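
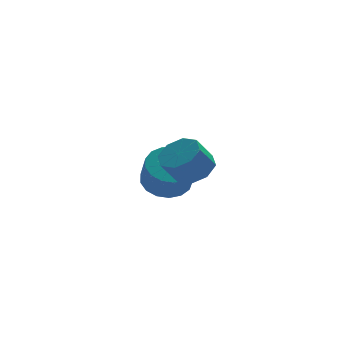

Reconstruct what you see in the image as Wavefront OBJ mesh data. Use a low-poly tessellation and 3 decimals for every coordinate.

v -0.775 0.452 0.326
v -0.138 -0.114 0.006
v -0.209 -0.798 1.073
v -0.845 -0.232 1.394
v 0.09 0.191 0.216
v 0.02 -0.493 1.284
v 0.121 0.556 0.452
v 0.05 -0.128 1.52
v -0.054 0.897 0.659
v -0.125 0.213 1.727
v -0.394 1.136 0.79
v -0.465 0.452 1.857
v -0.821 1.219 0.814
v -0.892 0.535 1.882
v -1.237 1.125 0.727
v -1.308 0.441 1.795
v -1.548 0.878 0.548
v -1.618 0.194 1.616
v -1.681 0.533 0.318
v -1.752 -0.151 1.386
v -1.607 0.169 0.09
v -1.677 -0.515 1.158
v -1.342 -0.13 -0.084
v -1.412 -0.814 0.984
v -0.947 -0.295 -0.164
v -1.018 -0.979 0.904
v -0.513 -0.289 -0.132
v -0.583 -0.974 0.936
v -1.249 -3.403 2.709
v -0.885 -2.819 3.055
v -1.487 -2.954 3.917
v -1.851 -3.537 3.571
v -1.358 -2.642 2.752
v -1.96 -2.776 3.614
v -1.767 -2.91 2.424
v -2.37 -3.045 3.285
v -1.873 -3.467 2.263
v -2.475 -3.602 3.124
v -1.613 -3.986 2.363
v -2.215 -4.121 3.225
v -1.14 -4.164 2.666
v -1.742 -4.298 3.528
v -0.73 -3.895 2.995
v -1.333 -4.03 3.856
v -0.625 -3.338 3.156
v -1.227 -3.473 4.017
f 2 1 5
f 2 5 3
f 3 5 6
f 3 6 4
f 5 1 7
f 5 7 6
f 6 7 8
f 6 8 4
f 7 1 9
f 7 9 8
f 8 9 10
f 8 10 4
f 9 1 11
f 9 11 10
f 10 11 12
f 10 12 4
f 11 1 13
f 11 13 12
f 12 13 14
f 12 14 4
f 13 1 15
f 13 15 14
f 14 15 16
f 14 16 4
f 15 1 17
f 15 17 16
f 16 17 18
f 16 18 4
f 17 1 19
f 17 19 18
f 18 19 20
f 18 20 4
f 19 1 21
f 19 21 20
f 20 21 22
f 20 22 4
f 21 1 23
f 21 23 22
f 22 23 24
f 22 24 4
f 23 1 25
f 23 25 24
f 24 25 26
f 24 26 4
f 25 1 27
f 25 27 26
f 26 27 28
f 26 28 4
f 27 1 2
f 27 2 28
f 28 2 3
f 28 3 4
f 30 29 33
f 30 33 31
f 31 33 34
f 31 34 32
f 33 29 35
f 33 35 34
f 34 35 36
f 34 36 32
f 35 29 37
f 35 37 36
f 36 37 38
f 36 38 32
f 37 29 39
f 37 39 38
f 38 39 40
f 38 40 32
f 39 29 41
f 39 41 40
f 40 41 42
f 40 42 32
f 41 29 43
f 41 43 42
f 42 43 44
f 42 44 32
f 43 29 45
f 43 45 44
f 44 45 46
f 44 46 32
f 45 29 30
f 45 30 46
f 46 30 31
f 46 31 32



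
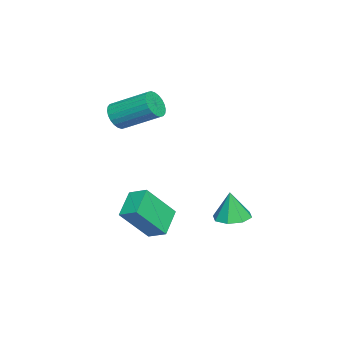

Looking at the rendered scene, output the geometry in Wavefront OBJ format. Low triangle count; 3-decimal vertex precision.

v 3.687 0.528 -4.594
v 2.498 0.604 -3.897
v 3.957 1.324 -4.22
v 2.768 1.399 -3.523
v 4.492 -0.439 -3.117
v 3.303 -0.364 -2.42
v 4.762 0.356 -2.743
v 3.573 0.432 -2.046
v 0.264 -1.747 0.436
v 0.478 -2.09 1.019
v 0.631 -0.417 1.948
v 0.416 -0.073 1.364
v 0.72 -2.042 0.892
v 0.873 -0.368 1.821
v 0.892 -1.949 0.696
v 1.045 -0.275 1.625
v 0.969 -1.825 0.461
v 1.122 -0.152 1.39
v 0.938 -1.689 0.221
v 1.091 -0.016 1.15
v 0.805 -1.562 0.014
v 0.957 0.111 0.943
v 0.589 -1.463 -0.128
v 0.741 0.21 0.8
v 0.323 -1.408 -0.185
v 0.476 0.266 0.744
v 0.049 -1.403 -0.148
v 0.202 0.27 0.781
v -0.193 -1.452 -0.021
v -0.04 0.222 0.908
v -0.365 -1.545 0.175
v -0.212 0.129 1.104
v -0.442 -1.668 0.41
v -0.289 0.005 1.339
v -0.411 -1.804 0.65
v -0.258 -0.131 1.579
v -0.277 -1.931 0.857
v -0.125 -0.258 1.786
v -0.061 -2.03 1
v 0.091 -0.357 1.928
v 0.204 -2.086 1.056
v 0.357 -0.412 1.985
v 3.143 3.805 -3.313
v 3.712 4.353 -3.282
v 3.177 3.695 -1.967
v 3.157 4.592 -3.248
v 2.595 4.371 -3.253
v 2.354 3.818 -3.292
v 2.575 3.257 -3.343
v 3.129 3.018 -3.377
v 3.692 3.24 -3.372
v 3.933 3.793 -3.333
f 2 4 1
f 5 2 1
f 1 4 3
f 3 5 1
f 2 8 4
f 6 2 5
f 6 8 2
f 4 8 3
f 7 5 3
f 3 8 7
f 7 6 5
f 8 6 7
f 10 9 13
f 10 13 11
f 11 13 14
f 11 14 12
f 13 9 15
f 13 15 14
f 14 15 16
f 14 16 12
f 15 9 17
f 15 17 16
f 16 17 18
f 16 18 12
f 17 9 19
f 17 19 18
f 18 19 20
f 18 20 12
f 19 9 21
f 19 21 20
f 20 21 22
f 20 22 12
f 21 9 23
f 21 23 22
f 22 23 24
f 22 24 12
f 23 9 25
f 23 25 24
f 24 25 26
f 24 26 12
f 25 9 27
f 25 27 26
f 26 27 28
f 26 28 12
f 27 9 29
f 27 29 28
f 28 29 30
f 28 30 12
f 29 9 31
f 29 31 30
f 30 31 32
f 30 32 12
f 31 9 33
f 31 33 32
f 32 33 34
f 32 34 12
f 33 9 35
f 33 35 34
f 34 35 36
f 34 36 12
f 35 9 37
f 35 37 36
f 36 37 38
f 36 38 12
f 37 9 39
f 37 39 38
f 38 39 40
f 38 40 12
f 39 9 41
f 39 41 40
f 40 41 42
f 40 42 12
f 41 9 10
f 41 10 42
f 42 10 11
f 42 11 12
f 44 43 46
f 44 46 45
f 46 43 47
f 46 47 45
f 47 43 48
f 47 48 45
f 48 43 49
f 48 49 45
f 49 43 50
f 49 50 45
f 50 43 51
f 50 51 45
f 51 43 52
f 51 52 45
f 52 43 44
f 52 44 45



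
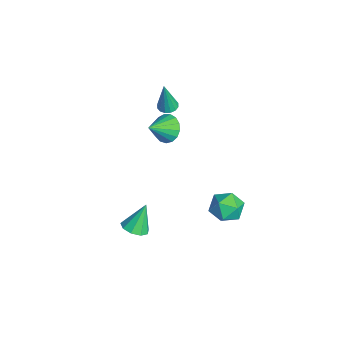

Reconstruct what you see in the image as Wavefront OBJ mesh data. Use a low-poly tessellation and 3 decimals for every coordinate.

v 0.825 -0.696 -4.188
v 1.576 -0.513 -4.084
v 0.455 -0.024 -2.692
v 1.322 -0.111 -4.327
v 0.835 0.017 -4.505
v 0.344 -0.189 -4.534
v 0.077 -0.631 -4.401
v 0.16 -1.104 -4.168
v 0.554 -1.386 -3.944
v 1.075 -1.345 -3.834
v 1.478 -1 -3.889
v -2.901 1.748 2.073
v -2.591 1.291 1.982
v -2.699 1.512 3.967
v -2.401 1.51 1.99
v -2.346 1.793 2.019
v -2.439 2.064 2.063
v -2.656 2.25 2.109
v -2.939 2.302 2.146
v -3.211 2.206 2.163
v -3.401 1.987 2.156
v -3.457 1.704 2.126
v -3.364 1.433 2.083
v -3.147 1.246 2.036
v -2.864 1.195 1.999
v 2.4 4.645 -1.39
v 3.119 4.13 -0.947
v 1.801 3.29 -1.993
v 2.52 2.775 -1.55
v 1.815 3.206 -1.008
v 2.185 4.043 -0.635
v 2.735 3.377 -2.305
v 3.105 4.214 -1.932
v 3.326 3.347 -1.513
v 2.757 3.241 -0.711
v 2.163 4.179 -2.229
v 1.594 4.073 -1.427
v -2.591 1.629 0.443
v -1.799 2.033 0.421
v -2.029 0.571 1.277
v -1.99 2.201 0.763
v -2.319 2.238 1.031
v -2.71 2.136 1.165
v -3.074 1.917 1.133
v -3.327 1.632 0.943
v -3.412 1.346 0.638
v -3.309 1.126 0.289
v -3.041 1.02 -0.025
v -2.67 1.054 -0.232
v -2.281 1.22 -0.284
v -1.963 1.479 -0.17
v -1.789 1.773 0.085
f 2 1 4
f 2 4 3
f 4 1 5
f 4 5 3
f 5 1 6
f 5 6 3
f 6 1 7
f 6 7 3
f 7 1 8
f 7 8 3
f 8 1 9
f 8 9 3
f 9 1 10
f 9 10 3
f 10 1 11
f 10 11 3
f 11 1 2
f 11 2 3
f 13 12 15
f 13 15 14
f 15 12 16
f 15 16 14
f 16 12 17
f 16 17 14
f 17 12 18
f 17 18 14
f 18 12 19
f 18 19 14
f 19 12 20
f 19 20 14
f 20 12 21
f 20 21 14
f 21 12 22
f 21 22 14
f 22 12 23
f 22 23 14
f 23 12 24
f 23 24 14
f 24 12 25
f 24 25 14
f 25 12 13
f 25 13 14
f 26 37 31
f 26 31 27
f 26 27 33
f 26 33 36
f 26 36 37
f 27 31 35
f 31 37 30
f 37 36 28
f 36 33 32
f 33 27 34
f 29 35 30
f 29 30 28
f 29 28 32
f 29 32 34
f 29 34 35
f 30 35 31
f 28 30 37
f 32 28 36
f 34 32 33
f 35 34 27
f 39 38 41
f 39 41 40
f 41 38 42
f 41 42 40
f 42 38 43
f 42 43 40
f 43 38 44
f 43 44 40
f 44 38 45
f 44 45 40
f 45 38 46
f 45 46 40
f 46 38 47
f 46 47 40
f 47 38 48
f 47 48 40
f 48 38 49
f 48 49 40
f 49 38 50
f 49 50 40
f 50 38 51
f 50 51 40
f 51 38 52
f 51 52 40
f 52 38 39
f 52 39 40



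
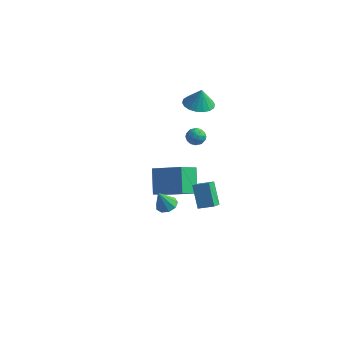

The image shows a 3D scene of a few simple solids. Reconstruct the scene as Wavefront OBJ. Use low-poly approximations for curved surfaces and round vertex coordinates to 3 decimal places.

v 0.149 0.715 -1.337
v 1.025 1.113 -0.996
v -0.05 1.567 -1.821
v 0.825 1.965 -1.481
v 0.935 0.135 -2.679
v 1.81 0.533 -2.339
v 0.735 0.987 -3.164
v 1.611 1.385 -2.823
v 0.514 -2.384 -0.85
v 1.045 -2.048 -0.618
v 0.286 -2.896 0.41
v 0.668 -1.79 -0.581
v 0.219 -1.81 -0.67
v -0.092 -2.098 -0.844
v -0.12 -2.52 -1.02
v 0.149 -2.878 -1.117
v 0.588 -3.005 -1.09
v 0.993 -2.841 -0.95
v 1.173 -2.464 -0.764
v -1.12 2.611 1.225
v -0.712 2.967 1.589
v -0.768 1.733 1.691
v -0.36 2.089 2.055
v -1.004 2.126 2.154
v -1.221 2.669 1.867
v -0.259 2.031 1.413
v -0.476 2.574 1.126
v -0.18 2.609 1.705
v -0.64 2.667 2.163
v -0.84 2.033 1.117
v -1.3 2.091 1.575
v -0.947 2.866 1.366
v -0.533 1.834 1.914
v -0.911 1.855 1.972
v -0.672 2.065 2.186
v -1.246 2.691 1.529
v -1.006 2.9 1.743
v -1.178 2.406 2.076
v -0.474 1.8 1.537
v -0.234 2.009 1.751
v -0.808 2.635 1.094
v -0.569 2.845 1.308
v -0.302 2.294 1.204
v -0.395 2.865 1.648
v -0.188 2.348 1.922
v -0.128 2.315 1.545
v -0.256 2.634 1.376
v -0.665 2.899 1.918
v -0.458 2.383 2.191
v -0.836 2.405 2.25
v -0.964 2.724 2.081
v -0.353 2.688 1.986
v -1.022 2.317 1.089
v -0.815 1.801 1.362
v -0.516 1.976 1.199
v -0.644 2.295 1.03
v -1.292 2.352 1.358
v -1.085 1.835 1.632
v -1.224 2.066 1.904
v -1.352 2.385 1.735
v -1.127 2.012 1.294
v -3.437 1.751 -4.458
v -4.195 2.73 -3.004
v -3.304 3.155 -5.334
v -4.062 4.134 -3.88
v -1.498 2.066 -3.66
v -2.256 3.045 -2.206
v -1.365 3.47 -4.536
v -2.123 4.449 -3.082
v -1.67 3.972 3.232
v -0.903 3.368 3.149
v -1.49 4.028 4.488
v -0.721 3.762 3.105
v -0.727 4.197 3.087
v -0.92 4.588 3.098
v -1.261 4.858 3.135
v -1.683 4.952 3.191
v -2.103 4.851 3.255
v -2.436 4.577 3.315
v -2.619 4.183 3.359
v -2.613 3.748 3.377
v -2.42 3.356 3.366
v -2.079 3.087 3.329
v -1.657 2.993 3.273
v -1.237 3.093 3.209
f 2 4 1
f 5 2 1
f 1 4 3
f 3 5 1
f 2 8 4
f 6 2 5
f 6 8 2
f 4 8 3
f 7 5 3
f 3 8 7
f 7 6 5
f 8 6 7
f 10 9 12
f 10 12 11
f 12 9 13
f 12 13 11
f 13 9 14
f 13 14 11
f 14 9 15
f 14 15 11
f 15 9 16
f 15 16 11
f 16 9 17
f 16 17 11
f 17 9 18
f 17 18 11
f 18 9 19
f 18 19 11
f 19 9 10
f 19 10 11
f 20 57 36
f 57 31 60
f 36 60 25
f 57 60 36
f 20 36 32
f 36 25 37
f 32 37 21
f 36 37 32
f 20 32 41
f 32 21 42
f 41 42 27
f 32 42 41
f 20 41 53
f 41 27 56
f 53 56 30
f 41 56 53
f 20 53 57
f 53 30 61
f 57 61 31
f 53 61 57
f 21 37 48
f 37 25 51
f 48 51 29
f 37 51 48
f 25 60 38
f 60 31 59
f 38 59 24
f 60 59 38
f 31 61 58
f 61 30 54
f 58 54 22
f 61 54 58
f 30 56 55
f 56 27 43
f 55 43 26
f 56 43 55
f 27 42 47
f 42 21 44
f 47 44 28
f 42 44 47
f 23 49 35
f 49 29 50
f 35 50 24
f 49 50 35
f 23 35 33
f 35 24 34
f 33 34 22
f 35 34 33
f 23 33 40
f 33 22 39
f 40 39 26
f 33 39 40
f 23 40 45
f 40 26 46
f 45 46 28
f 40 46 45
f 23 45 49
f 45 28 52
f 49 52 29
f 45 52 49
f 24 50 38
f 50 29 51
f 38 51 25
f 50 51 38
f 22 34 58
f 34 24 59
f 58 59 31
f 34 59 58
f 26 39 55
f 39 22 54
f 55 54 30
f 39 54 55
f 28 46 47
f 46 26 43
f 47 43 27
f 46 43 47
f 29 52 48
f 52 28 44
f 48 44 21
f 52 44 48
f 63 65 62
f 66 63 62
f 62 65 64
f 64 66 62
f 63 69 65
f 67 63 66
f 67 69 63
f 65 69 64
f 68 66 64
f 64 69 68
f 68 67 66
f 69 67 68
f 71 70 73
f 71 73 72
f 73 70 74
f 73 74 72
f 74 70 75
f 74 75 72
f 75 70 76
f 75 76 72
f 76 70 77
f 76 77 72
f 77 70 78
f 77 78 72
f 78 70 79
f 78 79 72
f 79 70 80
f 79 80 72
f 80 70 81
f 80 81 72
f 81 70 82
f 81 82 72
f 82 70 83
f 82 83 72
f 83 70 84
f 83 84 72
f 84 70 85
f 84 85 72
f 85 70 71
f 85 71 72



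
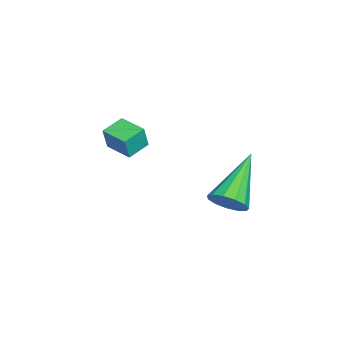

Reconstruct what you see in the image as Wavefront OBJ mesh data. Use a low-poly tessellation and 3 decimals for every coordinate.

v 1.745 -2.826 0.016
v 1.943 -2.91 0.818
v 1.087 -2.402 0.223
v 1.285 -2.486 1.025
v 2.255 -2.014 -0.025
v 2.453 -2.098 0.777
v 1.597 -1.59 0.182
v 1.795 -1.674 0.984
v 4.183 1.361 -0.185
v 4.411 0.968 0.266
v 2.597 1.719 0.925
v 4.539 1.296 0.343
v 4.554 1.645 0.252
v 4.452 1.903 0.022
v 4.264 1.99 -0.273
v 4.051 1.876 -0.541
v 3.88 1.599 -0.696
v 3.805 1.246 -0.689
v 3.851 0.93 -0.522
v 4.002 0.75 -0.248
v 4.211 0.765 0.046
f 2 4 1
f 5 2 1
f 1 4 3
f 3 5 1
f 2 8 4
f 6 2 5
f 6 8 2
f 4 8 3
f 7 5 3
f 3 8 7
f 7 6 5
f 8 6 7
f 10 9 12
f 10 12 11
f 12 9 13
f 12 13 11
f 13 9 14
f 13 14 11
f 14 9 15
f 14 15 11
f 15 9 16
f 15 16 11
f 16 9 17
f 16 17 11
f 17 9 18
f 17 18 11
f 18 9 19
f 18 19 11
f 19 9 20
f 19 20 11
f 20 9 21
f 20 21 11
f 21 9 10
f 21 10 11



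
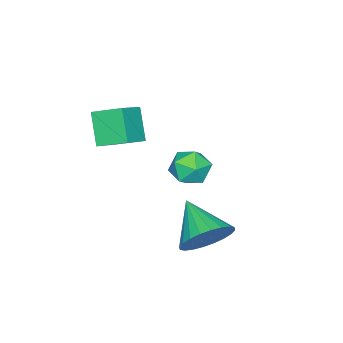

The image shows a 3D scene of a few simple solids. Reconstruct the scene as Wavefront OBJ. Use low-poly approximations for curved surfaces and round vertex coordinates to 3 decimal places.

v -2.454 2.13 1.798
v -1.993 2.091 1.266
v -2.347 1.009 1.974
v -1.886 0.97 1.442
v -1.709 1.301 2.038
v -1.775 1.994 1.929
v -2.565 1.106 1.311
v -2.631 1.799 1.202
v -2.062 1.458 0.965
v -1.533 1.579 1.415
v -2.807 1.521 1.825
v -2.278 1.642 2.275
v 0.19 3.561 0.888
v 0.909 3.444 1.325
v -0.45 2.479 1.652
v 0.755 3.668 1.514
v 0.514 3.877 1.607
v 0.224 4.037 1.591
v -0.071 4.125 1.468
v -0.326 4.126 1.257
v -0.503 4.042 0.989
v -0.575 3.884 0.706
v -0.53 3.677 0.451
v -0.375 3.453 0.262
v -0.135 3.244 0.169
v 0.155 3.084 0.185
v 0.45 2.996 0.308
v 0.706 2.995 0.519
v 0.883 3.079 0.787
v 0.954 3.237 1.07
v -0.485 0.075 3.084
v -0.984 -0.432 4.038
v -0.688 0.988 3.463
v -1.187 0.482 4.417
v 0.427 0.078 3.563
v -0.072 -0.428 4.517
v 0.224 0.992 3.942
v -0.275 0.485 4.896
f 1 12 6
f 1 6 2
f 1 2 8
f 1 8 11
f 1 11 12
f 2 6 10
f 6 12 5
f 12 11 3
f 11 8 7
f 8 2 9
f 4 10 5
f 4 5 3
f 4 3 7
f 4 7 9
f 4 9 10
f 5 10 6
f 3 5 12
f 7 3 11
f 9 7 8
f 10 9 2
f 14 13 16
f 14 16 15
f 16 13 17
f 16 17 15
f 17 13 18
f 17 18 15
f 18 13 19
f 18 19 15
f 19 13 20
f 19 20 15
f 20 13 21
f 20 21 15
f 21 13 22
f 21 22 15
f 22 13 23
f 22 23 15
f 23 13 24
f 23 24 15
f 24 13 25
f 24 25 15
f 25 13 26
f 25 26 15
f 26 13 27
f 26 27 15
f 27 13 28
f 27 28 15
f 28 13 29
f 28 29 15
f 29 13 30
f 29 30 15
f 30 13 14
f 30 14 15
f 32 34 31
f 35 32 31
f 31 34 33
f 33 35 31
f 32 38 34
f 36 32 35
f 36 38 32
f 34 38 33
f 37 35 33
f 33 38 37
f 37 36 35
f 38 36 37



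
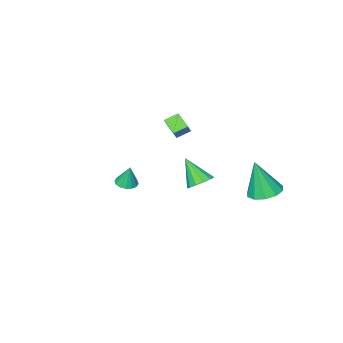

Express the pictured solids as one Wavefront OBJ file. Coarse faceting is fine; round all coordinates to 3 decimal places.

v -2.602 -3.125 -2.91
v -2.062 -2.669 -2.175
v -2.565 -2.313 -3.44
v -2.024 -1.858 -2.705
v -1.916 -3.382 -3.255
v -1.375 -2.927 -2.52
v -1.878 -2.571 -3.785
v -1.338 -2.115 -3.05
v -2.311 3.598 -4.708
v -1.855 2.86 -4.947
v -1.969 3.182 -2.772
v -1.495 3.283 -4.92
v -1.446 3.826 -4.812
v -1.728 4.282 -4.664
v -2.232 4.477 -4.533
v -2.767 4.337 -4.469
v -3.127 3.914 -4.496
v -3.175 3.37 -4.605
v -2.894 2.914 -4.752
v -2.39 2.719 -4.883
v 3.816 1.013 -2.98
v 4.23 0.664 -2.888
v 3.784 1.267 -1.88
v 4.355 0.914 -2.942
v 4.336 1.19 -3.007
v 4.177 1.419 -3.064
v 3.921 1.539 -3.099
v 3.637 1.518 -3.102
v 3.401 1.362 -3.073
v 3.276 1.112 -3.019
v 3.296 0.835 -2.954
v 3.455 0.606 -2.897
v 3.71 0.486 -2.862
v 3.994 0.507 -2.858
v 0.604 2.426 -3.56
v 1.311 2.493 -3.58
v 0.736 1.414 -2.34
v 1.178 2.776 -3.331
v 0.862 2.948 -3.154
v 0.465 2.954 -3.107
v 0.112 2.793 -3.202
v -0.085 2.514 -3.412
v -0.063 2.208 -3.668
v 0.171 1.971 -3.89
v 0.542 1.878 -4.007
v 0.933 1.959 -3.982
v 1.219 2.188 -3.823
f 2 4 1
f 5 2 1
f 1 4 3
f 3 5 1
f 2 8 4
f 6 2 5
f 6 8 2
f 4 8 3
f 7 5 3
f 3 8 7
f 7 6 5
f 8 6 7
f 10 9 12
f 10 12 11
f 12 9 13
f 12 13 11
f 13 9 14
f 13 14 11
f 14 9 15
f 14 15 11
f 15 9 16
f 15 16 11
f 16 9 17
f 16 17 11
f 17 9 18
f 17 18 11
f 18 9 19
f 18 19 11
f 19 9 20
f 19 20 11
f 20 9 10
f 20 10 11
f 22 21 24
f 22 24 23
f 24 21 25
f 24 25 23
f 25 21 26
f 25 26 23
f 26 21 27
f 26 27 23
f 27 21 28
f 27 28 23
f 28 21 29
f 28 29 23
f 29 21 30
f 29 30 23
f 30 21 31
f 30 31 23
f 31 21 32
f 31 32 23
f 32 21 33
f 32 33 23
f 33 21 34
f 33 34 23
f 34 21 22
f 34 22 23
f 36 35 38
f 36 38 37
f 38 35 39
f 38 39 37
f 39 35 40
f 39 40 37
f 40 35 41
f 40 41 37
f 41 35 42
f 41 42 37
f 42 35 43
f 42 43 37
f 43 35 44
f 43 44 37
f 44 35 45
f 44 45 37
f 45 35 46
f 45 46 37
f 46 35 47
f 46 47 37
f 47 35 36
f 47 36 37



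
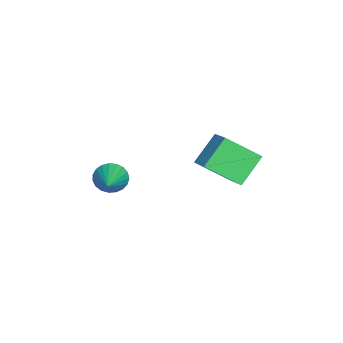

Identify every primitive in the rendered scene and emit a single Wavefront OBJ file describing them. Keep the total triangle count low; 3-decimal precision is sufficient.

v 0.675 -2.681 -4.261
v 0.961 -2.982 -4.799
v 2.265 -2.459 -3.539
v 0.959 -2.71 -4.878
v 0.908 -2.433 -4.85
v 0.816 -2.2 -4.72
v 0.7 -2.049 -4.51
v 0.58 -2.008 -4.258
v 0.476 -2.083 -4.006
v 0.406 -2.261 -3.798
v 0.383 -2.512 -3.67
v 0.411 -2.793 -3.644
v 0.484 -3.054 -3.725
v 0.59 -3.25 -3.898
v 0.711 -3.348 -4.134
v 0.825 -3.331 -4.392
v 0.914 -3.201 -4.627
v -0.478 1.619 -4.698
v -0.319 0.259 -3.725
v -1.376 2.247 -3.673
v -1.216 0.886 -2.7
v 0.556 2.154 -4.12
v 0.716 0.793 -3.147
v -0.341 2.781 -3.095
v -0.182 1.421 -2.122
f 2 1 4
f 2 4 3
f 4 1 5
f 4 5 3
f 5 1 6
f 5 6 3
f 6 1 7
f 6 7 3
f 7 1 8
f 7 8 3
f 8 1 9
f 8 9 3
f 9 1 10
f 9 10 3
f 10 1 11
f 10 11 3
f 11 1 12
f 11 12 3
f 12 1 13
f 12 13 3
f 13 1 14
f 13 14 3
f 14 1 15
f 14 15 3
f 15 1 16
f 15 16 3
f 16 1 17
f 16 17 3
f 17 1 2
f 17 2 3
f 19 21 18
f 22 19 18
f 18 21 20
f 20 22 18
f 19 25 21
f 23 19 22
f 23 25 19
f 21 25 20
f 24 22 20
f 20 25 24
f 24 23 22
f 25 23 24



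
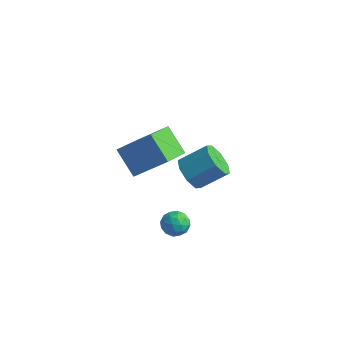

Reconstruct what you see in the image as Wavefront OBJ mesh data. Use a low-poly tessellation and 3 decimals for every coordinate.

v -1.774 -2.973 3.506
v -0.355 -2.125 4.849
v -2.058 -1.213 2.693
v -0.638 -0.364 4.036
v -0.502 -3.296 2.364
v 0.918 -2.447 3.707
v -0.785 -1.535 1.551
v 0.634 -0.687 2.894
v -0.565 1.288 -1.054
v 0.253 0.711 -1.294
v 1.284 1.755 -0.286
v 0.465 2.332 -0.046
v 0.145 1.306 -1.799
v 1.176 2.35 -0.791
v -0.379 1.891 -1.868
v 0.652 2.934 -0.86
v -1.013 2.123 -1.46
v 0.018 3.166 -0.452
v -1.384 1.865 -0.814
v -0.353 2.909 0.194
v -1.276 1.27 -0.309
v -0.245 2.314 0.699
v -0.752 0.686 -0.24
v 0.279 1.729 0.768
v -0.118 0.454 -0.648
v 0.913 1.497 0.36
v 0.275 -0.372 -2.887
v 0.881 -0.643 -2.442
v -0.181 -1.577 -2.998
v 0.425 -1.848 -2.553
v -0.145 -1.398 -2.22
v 0.137 -0.653 -2.152
v 0.563 -1.567 -3.288
v 0.845 -0.822 -3.22
v 1.059 -1.381 -2.691
v 0.622 -1.276 -2.03
v 0.078 -0.944 -3.41
v -0.359 -0.839 -2.749
v 0.618 -0.402 -2.655
v 0.082 -1.818 -2.785
v -0.253 -1.554 -2.589
v 0.104 -1.713 -2.328
v 0.18 -0.408 -2.484
v 0.537 -0.567 -2.223
v -0.066 -1.01 -2.092
v 0.163 -1.653 -3.217
v 0.52 -1.812 -2.956
v 0.596 -0.507 -3.112
v 0.953 -0.666 -2.851
v 0.766 -1.21 -3.348
v 1.079 -0.995 -2.54
v 0.811 -1.703 -2.604
v 0.892 -1.538 -3.037
v 1.058 -1.1 -2.997
v 0.822 -0.933 -2.151
v 0.554 -1.641 -2.216
v 0.219 -1.377 -2.02
v 0.385 -0.939 -1.98
v 0.927 -1.367 -2.297
v 0.146 -0.579 -3.224
v -0.122 -1.287 -3.289
v 0.315 -1.281 -3.46
v 0.481 -0.843 -3.42
v -0.111 -0.517 -2.836
v -0.379 -1.225 -2.9
v -0.358 -1.12 -2.443
v -0.192 -0.682 -2.403
v -0.227 -0.853 -3.143
f 2 4 1
f 5 2 1
f 1 4 3
f 3 5 1
f 2 8 4
f 6 2 5
f 6 8 2
f 4 8 3
f 7 5 3
f 3 8 7
f 7 6 5
f 8 6 7
f 10 9 13
f 10 13 11
f 11 13 14
f 11 14 12
f 13 9 15
f 13 15 14
f 14 15 16
f 14 16 12
f 15 9 17
f 15 17 16
f 16 17 18
f 16 18 12
f 17 9 19
f 17 19 18
f 18 19 20
f 18 20 12
f 19 9 21
f 19 21 20
f 20 21 22
f 20 22 12
f 21 9 23
f 21 23 22
f 22 23 24
f 22 24 12
f 23 9 25
f 23 25 24
f 24 25 26
f 24 26 12
f 25 9 10
f 25 10 26
f 26 10 11
f 26 11 12
f 27 64 43
f 64 38 67
f 43 67 32
f 64 67 43
f 27 43 39
f 43 32 44
f 39 44 28
f 43 44 39
f 27 39 48
f 39 28 49
f 48 49 34
f 39 49 48
f 27 48 60
f 48 34 63
f 60 63 37
f 48 63 60
f 27 60 64
f 60 37 68
f 64 68 38
f 60 68 64
f 28 44 55
f 44 32 58
f 55 58 36
f 44 58 55
f 32 67 45
f 67 38 66
f 45 66 31
f 67 66 45
f 38 68 65
f 68 37 61
f 65 61 29
f 68 61 65
f 37 63 62
f 63 34 50
f 62 50 33
f 63 50 62
f 34 49 54
f 49 28 51
f 54 51 35
f 49 51 54
f 30 56 42
f 56 36 57
f 42 57 31
f 56 57 42
f 30 42 40
f 42 31 41
f 40 41 29
f 42 41 40
f 30 40 47
f 40 29 46
f 47 46 33
f 40 46 47
f 30 47 52
f 47 33 53
f 52 53 35
f 47 53 52
f 30 52 56
f 52 35 59
f 56 59 36
f 52 59 56
f 31 57 45
f 57 36 58
f 45 58 32
f 57 58 45
f 29 41 65
f 41 31 66
f 65 66 38
f 41 66 65
f 33 46 62
f 46 29 61
f 62 61 37
f 46 61 62
f 35 53 54
f 53 33 50
f 54 50 34
f 53 50 54
f 36 59 55
f 59 35 51
f 55 51 28
f 59 51 55



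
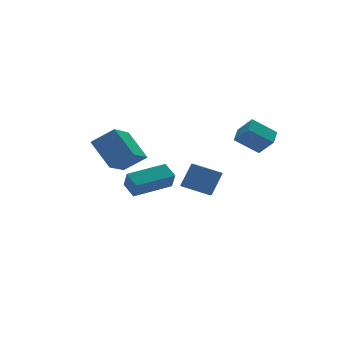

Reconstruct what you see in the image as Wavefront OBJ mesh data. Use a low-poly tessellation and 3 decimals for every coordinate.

v -2.683 -0.878 -1.154
v -2.746 -1.34 -0.281
v -2.771 -0.049 -0.722
v -2.834 -0.511 0.152
v -0.666 -0.769 -0.952
v -0.729 -1.231 -0.078
v -0.754 0.06 -0.519
v -0.817 -0.402 0.354
v 1.078 -3.451 2.655
v 1.433 -4.138 3.492
v 1.625 -2.802 2.955
v 1.979 -3.49 3.793
v 2.101 -3.93 1.827
v 2.455 -4.618 2.665
v 2.647 -3.282 2.128
v 3.002 -3.969 2.965
v -3.067 -0.695 0.529
v -4.276 -1.793 1.356
v -3.409 0.562 1.698
v -4.617 -0.536 2.524
v -2.103 -1.164 1.316
v -3.311 -2.262 2.142
v -2.444 0.093 2.484
v -3.653 -1.005 3.311
v 2.113 0.546 -2.643
v 1.649 -0.182 -2.269
v 1.014 1.486 -2.176
v 0.55 0.759 -1.802
v 2.81 0.741 -1.398
v 2.346 0.014 -1.024
v 1.711 1.682 -0.931
v 1.247 0.954 -0.557
f 2 4 1
f 5 2 1
f 1 4 3
f 3 5 1
f 2 8 4
f 6 2 5
f 6 8 2
f 4 8 3
f 7 5 3
f 3 8 7
f 7 6 5
f 8 6 7
f 10 12 9
f 13 10 9
f 9 12 11
f 11 13 9
f 10 16 12
f 14 10 13
f 14 16 10
f 12 16 11
f 15 13 11
f 11 16 15
f 15 14 13
f 16 14 15
f 18 20 17
f 21 18 17
f 17 20 19
f 19 21 17
f 18 24 20
f 22 18 21
f 22 24 18
f 20 24 19
f 23 21 19
f 19 24 23
f 23 22 21
f 24 22 23
f 26 28 25
f 29 26 25
f 25 28 27
f 27 29 25
f 26 32 28
f 30 26 29
f 30 32 26
f 28 32 27
f 31 29 27
f 27 32 31
f 31 30 29
f 32 30 31



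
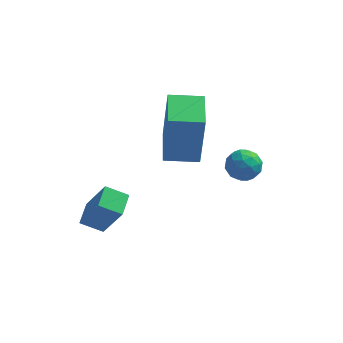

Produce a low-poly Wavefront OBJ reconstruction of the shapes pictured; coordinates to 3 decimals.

v -3.475 -1.047 -3.281
v -4.225 -1.099 -2.907
v -3.428 -0.215 -3.072
v -4.179 -0.266 -2.698
v -2.761 -1.434 -1.902
v -3.512 -1.485 -1.528
v -2.715 -0.601 -1.693
v -3.465 -0.653 -1.319
v 0.714 2.496 -1.827
v 1 2.029 -1.474
v 0.1 1.771 -2.286
v 0.386 1.304 -1.933
v -0 1.742 -1.643
v 0.379 2.19 -1.359
v 0.721 1.61 -2.401
v 1.1 2.058 -2.117
v 1.005 1.482 -1.828
v 0.559 1.563 -1.36
v 0.541 2.237 -2.4
v 0.095 2.318 -1.932
v 0.911 2.326 -1.61
v 0.189 1.474 -2.15
v -0.038 1.731 -1.979
v 0.13 1.457 -1.771
v 0.546 2.42 -1.543
v 0.714 2.146 -1.335
v 0.126 1.977 -1.434
v 0.386 1.654 -2.425
v 0.554 1.38 -2.217
v 0.97 2.343 -1.989
v 1.138 2.069 -1.781
v 0.974 1.823 -2.326
v 1.082 1.73 -1.611
v 0.721 1.304 -1.881
v 0.918 1.484 -2.156
v 1.141 1.747 -1.989
v 0.82 1.778 -1.335
v 0.459 1.352 -1.605
v 0.232 1.609 -1.435
v 0.455 1.872 -1.268
v 0.823 1.456 -1.544
v 0.641 2.448 -2.155
v 0.28 2.022 -2.425
v 0.645 1.928 -2.492
v 0.868 2.191 -2.325
v 0.379 2.496 -1.879
v 0.018 2.07 -2.149
v -0.041 2.053 -1.771
v 0.182 2.316 -1.604
v 0.277 2.344 -2.216
v -2.154 2.189 -2.315
v -1.97 2.104 -0.174
v -2.425 3.673 -2.232
v -2.241 3.587 -0.092
v -0.959 2.413 -2.408
v -0.775 2.327 -0.268
v -1.23 3.896 -2.326
v -1.046 3.811 -0.185
f 2 4 1
f 5 2 1
f 1 4 3
f 3 5 1
f 2 8 4
f 6 2 5
f 6 8 2
f 4 8 3
f 7 5 3
f 3 8 7
f 7 6 5
f 8 6 7
f 9 46 25
f 46 20 49
f 25 49 14
f 46 49 25
f 9 25 21
f 25 14 26
f 21 26 10
f 25 26 21
f 9 21 30
f 21 10 31
f 30 31 16
f 21 31 30
f 9 30 42
f 30 16 45
f 42 45 19
f 30 45 42
f 9 42 46
f 42 19 50
f 46 50 20
f 42 50 46
f 10 26 37
f 26 14 40
f 37 40 18
f 26 40 37
f 14 49 27
f 49 20 48
f 27 48 13
f 49 48 27
f 20 50 47
f 50 19 43
f 47 43 11
f 50 43 47
f 19 45 44
f 45 16 32
f 44 32 15
f 45 32 44
f 16 31 36
f 31 10 33
f 36 33 17
f 31 33 36
f 12 38 24
f 38 18 39
f 24 39 13
f 38 39 24
f 12 24 22
f 24 13 23
f 22 23 11
f 24 23 22
f 12 22 29
f 22 11 28
f 29 28 15
f 22 28 29
f 12 29 34
f 29 15 35
f 34 35 17
f 29 35 34
f 12 34 38
f 34 17 41
f 38 41 18
f 34 41 38
f 13 39 27
f 39 18 40
f 27 40 14
f 39 40 27
f 11 23 47
f 23 13 48
f 47 48 20
f 23 48 47
f 15 28 44
f 28 11 43
f 44 43 19
f 28 43 44
f 17 35 36
f 35 15 32
f 36 32 16
f 35 32 36
f 18 41 37
f 41 17 33
f 37 33 10
f 41 33 37
f 52 54 51
f 55 52 51
f 51 54 53
f 53 55 51
f 52 58 54
f 56 52 55
f 56 58 52
f 54 58 53
f 57 55 53
f 53 58 57
f 57 56 55
f 58 56 57



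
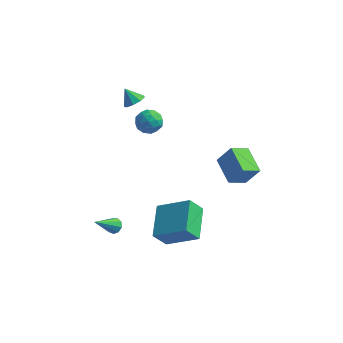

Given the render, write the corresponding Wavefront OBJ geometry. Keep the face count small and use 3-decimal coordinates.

v 2.177 0.373 0.33
v 2.897 0.561 1.445
v 2.844 1.232 -0.245
v 3.564 1.419 0.87
v 3.256 -0.799 -0.17
v 3.976 -0.612 0.945
v 3.923 0.059 -0.745
v 4.643 0.247 0.37
v 0.537 -4.706 -2.096
v 2.323 -4.589 -1.056
v 0.043 -2.844 -1.457
v 1.829 -2.727 -0.417
v 1.091 -4.213 -3.103
v 2.877 -4.096 -2.063
v 0.597 -2.351 -2.464
v 2.383 -2.234 -1.424
v -3.593 3.067 1.182
v -3.135 2.814 1.6
v -4.227 3.233 1.978
v -3.073 3.266 1.555
v -3.255 3.625 1.335
v -3.596 3.723 1.044
v -3.935 3.514 0.818
v -4.114 3.096 0.762
v -4.05 2.665 0.902
v -3.772 2.422 1.174
v -3.411 2.481 1.45
v -2.211 0.18 2.661
v -1.788 0.401 3.303
v -1.192 -0.481 2.217
v -0.769 -0.26 2.859
v -1.379 -0.77 2.938
v -2.009 -0.362 3.212
v -0.971 0.282 2.308
v -1.601 0.69 2.582
v -1.022 0.464 3.084
v -1.275 -0.187 3.474
v -1.705 0.107 2.046
v -1.958 -0.544 2.436
v -2.089 0.349 3.021
v -0.891 -0.429 2.499
v -1.25 -0.728 2.546
v -1.001 -0.599 2.923
v -2.219 -0.1 2.968
v -1.97 0.03 3.345
v -1.73 -0.659 3.131
v -1.01 -0.11 2.175
v -0.761 0.02 2.552
v -1.979 0.519 2.597
v -1.73 0.648 2.974
v -1.25 0.579 2.389
v -1.39 0.515 3.269
v -0.791 0.126 3.009
v -0.91 0.445 2.685
v -1.28 0.685 2.846
v -1.539 0.133 3.498
v -0.94 -0.256 3.238
v -1.298 -0.556 3.284
v -1.668 -0.315 3.445
v -1.088 0.17 3.37
v -2.04 0.176 2.282
v -1.441 -0.213 2.022
v -1.312 0.235 2.075
v -1.682 0.476 2.236
v -2.189 -0.206 2.511
v -1.59 -0.595 2.251
v -1.7 -0.765 2.674
v -2.07 -0.525 2.835
v -1.892 -0.25 2.15
v -2.153 -3.425 -3.464
v -1.781 -3.745 -3.56
v -2.807 -4.535 -2.296
v -1.69 -3.533 -3.308
v -1.816 -3.27 -3.129
v -2.099 -3.08 -3.107
v -2.407 -3.051 -3.252
v -2.596 -3.197 -3.497
v -2.578 -3.45 -3.726
v -2.36 -3.691 -3.833
v -2.045 -3.807 -3.768
f 2 4 1
f 5 2 1
f 1 4 3
f 3 5 1
f 2 8 4
f 6 2 5
f 6 8 2
f 4 8 3
f 7 5 3
f 3 8 7
f 7 6 5
f 8 6 7
f 10 12 9
f 13 10 9
f 9 12 11
f 11 13 9
f 10 16 12
f 14 10 13
f 14 16 10
f 12 16 11
f 15 13 11
f 11 16 15
f 15 14 13
f 16 14 15
f 18 17 20
f 18 20 19
f 20 17 21
f 20 21 19
f 21 17 22
f 21 22 19
f 22 17 23
f 22 23 19
f 23 17 24
f 23 24 19
f 24 17 25
f 24 25 19
f 25 17 26
f 25 26 19
f 26 17 27
f 26 27 19
f 27 17 18
f 27 18 19
f 28 65 44
f 65 39 68
f 44 68 33
f 65 68 44
f 28 44 40
f 44 33 45
f 40 45 29
f 44 45 40
f 28 40 49
f 40 29 50
f 49 50 35
f 40 50 49
f 28 49 61
f 49 35 64
f 61 64 38
f 49 64 61
f 28 61 65
f 61 38 69
f 65 69 39
f 61 69 65
f 29 45 56
f 45 33 59
f 56 59 37
f 45 59 56
f 33 68 46
f 68 39 67
f 46 67 32
f 68 67 46
f 39 69 66
f 69 38 62
f 66 62 30
f 69 62 66
f 38 64 63
f 64 35 51
f 63 51 34
f 64 51 63
f 35 50 55
f 50 29 52
f 55 52 36
f 50 52 55
f 31 57 43
f 57 37 58
f 43 58 32
f 57 58 43
f 31 43 41
f 43 32 42
f 41 42 30
f 43 42 41
f 31 41 48
f 41 30 47
f 48 47 34
f 41 47 48
f 31 48 53
f 48 34 54
f 53 54 36
f 48 54 53
f 31 53 57
f 53 36 60
f 57 60 37
f 53 60 57
f 32 58 46
f 58 37 59
f 46 59 33
f 58 59 46
f 30 42 66
f 42 32 67
f 66 67 39
f 42 67 66
f 34 47 63
f 47 30 62
f 63 62 38
f 47 62 63
f 36 54 55
f 54 34 51
f 55 51 35
f 54 51 55
f 37 60 56
f 60 36 52
f 56 52 29
f 60 52 56
f 71 70 73
f 71 73 72
f 73 70 74
f 73 74 72
f 74 70 75
f 74 75 72
f 75 70 76
f 75 76 72
f 76 70 77
f 76 77 72
f 77 70 78
f 77 78 72
f 78 70 79
f 78 79 72
f 79 70 80
f 79 80 72
f 80 70 71
f 80 71 72



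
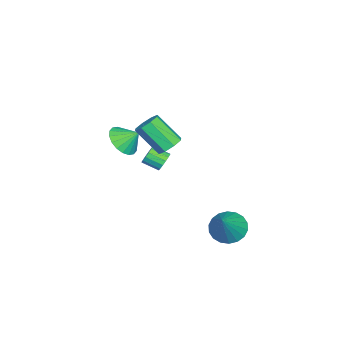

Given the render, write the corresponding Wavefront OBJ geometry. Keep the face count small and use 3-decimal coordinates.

v 0.554 -0.594 -0.399
v 1.096 -1.021 -0.717
v 0.889 -2.312 0.661
v 0.346 -1.886 0.979
v 1.309 -0.642 -0.33
v 1.102 -1.934 1.048
v 1.079 -0.235 0.017
v 0.872 -1.527 1.394
v 0.542 -0.039 0.12
v 0.334 -1.331 1.498
v 0.011 -0.168 -0.081
v -0.196 -1.459 1.297
v -0.202 -0.546 -0.468
v -0.409 -1.838 0.91
v 0.028 -0.953 -0.814
v -0.179 -2.245 0.563
v 0.566 -1.149 -0.918
v 0.358 -2.441 0.46
v 2.985 3.017 -4.181
v 3.693 2.797 -4.838
v 4.455 3.023 -2.599
v 3.692 3.238 -4.839
v 3.551 3.635 -4.709
v 3.298 3.909 -4.475
v 2.983 4.007 -4.183
v 2.668 3.909 -3.89
v 2.416 3.634 -3.656
v 2.277 3.237 -3.525
v 2.278 2.796 -3.524
v 2.419 2.399 -3.653
v 2.672 2.125 -3.887
v 2.987 2.027 -4.18
v 3.302 2.125 -4.472
v 3.554 2.4 -4.707
v -1.736 -1.516 -3.254
v -1.562 -1.772 -3.78
v -1.569 -2.699 -3.332
v -1.744 -2.444 -2.806
v -1.293 -1.702 -3.63
v -1.3 -2.629 -3.182
v -1.143 -1.582 -3.38
v -1.15 -2.509 -2.931
v -1.152 -1.444 -3.095
v -1.159 -2.371 -2.647
v -1.317 -1.326 -2.854
v -1.325 -2.253 -2.406
v -1.595 -1.259 -2.719
v -1.602 -2.186 -2.271
v -1.911 -1.261 -2.728
v -1.918 -2.188 -2.28
v -2.18 -1.331 -2.878
v -2.187 -2.258 -2.43
v -2.33 -1.451 -3.129
v -2.337 -2.378 -2.68
v -2.321 -1.589 -3.413
v -2.328 -2.516 -2.965
v -2.155 -1.707 -3.654
v -2.163 -2.634 -3.206
v -1.878 -1.774 -3.789
v -1.885 -2.701 -3.341
v -1.651 -3.716 -1.937
v -0.767 -4.059 -1.562
v -1.649 -2.864 -1.163
v -0.634 -3.767 -1.884
v -0.703 -3.465 -2.216
v -0.959 -3.213 -2.492
v -1.353 -3.06 -2.659
v -1.806 -3.038 -2.683
v -2.228 -3.149 -2.558
v -2.536 -3.373 -2.311
v -2.669 -3.664 -1.99
v -2.6 -3.966 -1.657
v -2.343 -4.218 -1.381
v -1.95 -4.371 -1.214
v -1.497 -4.394 -1.19
v -1.075 -4.282 -1.315
f 2 1 5
f 2 5 3
f 3 5 6
f 3 6 4
f 5 1 7
f 5 7 6
f 6 7 8
f 6 8 4
f 7 1 9
f 7 9 8
f 8 9 10
f 8 10 4
f 9 1 11
f 9 11 10
f 10 11 12
f 10 12 4
f 11 1 13
f 11 13 12
f 12 13 14
f 12 14 4
f 13 1 15
f 13 15 14
f 14 15 16
f 14 16 4
f 15 1 17
f 15 17 16
f 16 17 18
f 16 18 4
f 17 1 2
f 17 2 18
f 18 2 3
f 18 3 4
f 20 19 22
f 20 22 21
f 22 19 23
f 22 23 21
f 23 19 24
f 23 24 21
f 24 19 25
f 24 25 21
f 25 19 26
f 25 26 21
f 26 19 27
f 26 27 21
f 27 19 28
f 27 28 21
f 28 19 29
f 28 29 21
f 29 19 30
f 29 30 21
f 30 19 31
f 30 31 21
f 31 19 32
f 31 32 21
f 32 19 33
f 32 33 21
f 33 19 34
f 33 34 21
f 34 19 20
f 34 20 21
f 36 35 39
f 36 39 37
f 37 39 40
f 37 40 38
f 39 35 41
f 39 41 40
f 40 41 42
f 40 42 38
f 41 35 43
f 41 43 42
f 42 43 44
f 42 44 38
f 43 35 45
f 43 45 44
f 44 45 46
f 44 46 38
f 45 35 47
f 45 47 46
f 46 47 48
f 46 48 38
f 47 35 49
f 47 49 48
f 48 49 50
f 48 50 38
f 49 35 51
f 49 51 50
f 50 51 52
f 50 52 38
f 51 35 53
f 51 53 52
f 52 53 54
f 52 54 38
f 53 35 55
f 53 55 54
f 54 55 56
f 54 56 38
f 55 35 57
f 55 57 56
f 56 57 58
f 56 58 38
f 57 35 59
f 57 59 58
f 58 59 60
f 58 60 38
f 59 35 36
f 59 36 60
f 60 36 37
f 60 37 38
f 62 61 64
f 62 64 63
f 64 61 65
f 64 65 63
f 65 61 66
f 65 66 63
f 66 61 67
f 66 67 63
f 67 61 68
f 67 68 63
f 68 61 69
f 68 69 63
f 69 61 70
f 69 70 63
f 70 61 71
f 70 71 63
f 71 61 72
f 71 72 63
f 72 61 73
f 72 73 63
f 73 61 74
f 73 74 63
f 74 61 75
f 74 75 63
f 75 61 76
f 75 76 63
f 76 61 62
f 76 62 63



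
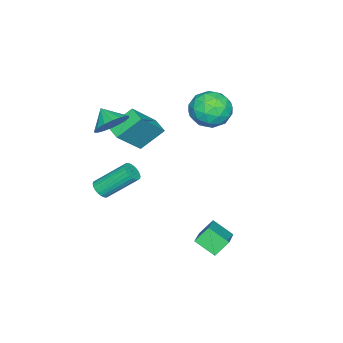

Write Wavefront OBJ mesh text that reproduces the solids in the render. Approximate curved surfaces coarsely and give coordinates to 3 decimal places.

v 0.736 2.11 -2.22
v 2.359 2.642 -1.387
v 0.737 3.105 -2.856
v 2.359 3.636 -2.022
v 1.241 1.664 -2.918
v 2.863 2.195 -2.084
v 1.241 2.658 -3.553
v 2.864 3.19 -2.72
v 0.287 -3.185 2.334
v 0.823 -3.796 1.925
v -0.087 -3.935 2.966
v 1.056 -3.659 2.226
v 1.137 -3.427 2.548
v 1.05 -3.148 2.828
v 0.811 -2.876 3.01
v 0.469 -2.665 3.058
v 0.09 -2.557 2.963
v -0.249 -2.573 2.743
v -0.483 -2.711 2.442
v -0.564 -2.942 2.119
v -0.476 -3.222 1.839
v -0.238 -3.494 1.657
v 0.105 -3.705 1.609
v 0.483 -3.813 1.705
v -3.432 0.645 2.869
v -2.698 1.436 3.046
v -2.122 -0.496 2.534
v -1.388 0.295 2.711
v -1.976 -0.101 3.543
v -2.786 0.604 3.75
v -2.034 0.336 1.83
v -2.844 1.041 2.037
v -1.834 1.245 2.404
v -1.799 0.975 3.463
v -3.021 -0.035 2.117
v -2.986 -0.305 3.176
v -3.18 1.14 2.987
v -1.64 -0.2 2.593
v -1.986 -0.433 3.082
v -1.554 0.032 3.186
v -3.232 0.651 3.401
v -2.801 1.116 3.505
v -2.376 0.213 3.797
v -2.019 -0.176 2.075
v -1.588 0.289 2.179
v -3.266 0.908 2.394
v -2.834 1.373 2.498
v -2.444 0.727 1.783
v -2.241 1.493 2.714
v -1.471 0.823 2.517
v -1.85 0.847 1.999
v -2.326 1.261 2.12
v -2.22 1.334 3.336
v -1.45 0.664 3.139
v -1.796 0.431 3.628
v -2.272 0.845 3.75
v -1.712 1.222 2.959
v -3.37 0.276 2.441
v -2.6 -0.394 2.244
v -2.548 0.095 1.83
v -3.024 0.509 1.952
v -3.349 0.117 3.063
v -2.579 -0.553 2.866
v -2.494 -0.321 3.46
v -2.97 0.093 3.581
v -3.108 -0.282 2.621
v 2.695 -2.5 -0.274
v 3.166 -2.526 -0.032
v 2.596 -1.226 1.216
v 2.125 -1.2 0.974
v 3.2 -2.377 -0.171
v 2.63 -1.078 1.077
v 3.158 -2.247 -0.326
v 2.588 -0.947 0.922
v 3.045 -2.155 -0.473
v 2.475 -0.856 0.775
v 2.879 -2.116 -0.59
v 2.309 -0.816 0.658
v 2.685 -2.135 -0.658
v 2.115 -0.835 0.59
v 2.492 -2.21 -0.669
v 1.922 -0.91 0.579
v 2.331 -2.329 -0.619
v 1.761 -1.029 0.629
v 2.224 -2.474 -0.516
v 1.654 -1.174 0.732
v 2.19 -2.622 -0.377
v 1.62 -1.323 0.871
v 2.232 -2.753 -0.222
v 1.662 -1.453 1.026
v 2.345 -2.844 -0.075
v 1.775 -1.545 1.173
v 2.511 -2.884 0.042
v 1.941 -1.584 1.29
v 2.705 -2.865 0.11
v 2.135 -1.565 1.358
v 2.898 -2.79 0.121
v 2.328 -1.49 1.369
v 3.059 -2.671 0.071
v 2.489 -1.371 1.319
v -2.121 -3.432 -0.232
v -2.93 -2.582 0.78
v -1.642 -2.725 -0.444
v -2.452 -1.874 0.568
v -0.708 -3.926 1.312
v -1.518 -3.075 2.324
v -0.23 -3.218 1.1
v -1.039 -2.368 2.112
f 2 4 1
f 5 2 1
f 1 4 3
f 3 5 1
f 2 8 4
f 6 2 5
f 6 8 2
f 4 8 3
f 7 5 3
f 3 8 7
f 7 6 5
f 8 6 7
f 10 9 12
f 10 12 11
f 12 9 13
f 12 13 11
f 13 9 14
f 13 14 11
f 14 9 15
f 14 15 11
f 15 9 16
f 15 16 11
f 16 9 17
f 16 17 11
f 17 9 18
f 17 18 11
f 18 9 19
f 18 19 11
f 19 9 20
f 19 20 11
f 20 9 21
f 20 21 11
f 21 9 22
f 21 22 11
f 22 9 23
f 22 23 11
f 23 9 24
f 23 24 11
f 24 9 10
f 24 10 11
f 25 62 41
f 62 36 65
f 41 65 30
f 62 65 41
f 25 41 37
f 41 30 42
f 37 42 26
f 41 42 37
f 25 37 46
f 37 26 47
f 46 47 32
f 37 47 46
f 25 46 58
f 46 32 61
f 58 61 35
f 46 61 58
f 25 58 62
f 58 35 66
f 62 66 36
f 58 66 62
f 26 42 53
f 42 30 56
f 53 56 34
f 42 56 53
f 30 65 43
f 65 36 64
f 43 64 29
f 65 64 43
f 36 66 63
f 66 35 59
f 63 59 27
f 66 59 63
f 35 61 60
f 61 32 48
f 60 48 31
f 61 48 60
f 32 47 52
f 47 26 49
f 52 49 33
f 47 49 52
f 28 54 40
f 54 34 55
f 40 55 29
f 54 55 40
f 28 40 38
f 40 29 39
f 38 39 27
f 40 39 38
f 28 38 45
f 38 27 44
f 45 44 31
f 38 44 45
f 28 45 50
f 45 31 51
f 50 51 33
f 45 51 50
f 28 50 54
f 50 33 57
f 54 57 34
f 50 57 54
f 29 55 43
f 55 34 56
f 43 56 30
f 55 56 43
f 27 39 63
f 39 29 64
f 63 64 36
f 39 64 63
f 31 44 60
f 44 27 59
f 60 59 35
f 44 59 60
f 33 51 52
f 51 31 48
f 52 48 32
f 51 48 52
f 34 57 53
f 57 33 49
f 53 49 26
f 57 49 53
f 68 67 71
f 68 71 69
f 69 71 72
f 69 72 70
f 71 67 73
f 71 73 72
f 72 73 74
f 72 74 70
f 73 67 75
f 73 75 74
f 74 75 76
f 74 76 70
f 75 67 77
f 75 77 76
f 76 77 78
f 76 78 70
f 77 67 79
f 77 79 78
f 78 79 80
f 78 80 70
f 79 67 81
f 79 81 80
f 80 81 82
f 80 82 70
f 81 67 83
f 81 83 82
f 82 83 84
f 82 84 70
f 83 67 85
f 83 85 84
f 84 85 86
f 84 86 70
f 85 67 87
f 85 87 86
f 86 87 88
f 86 88 70
f 87 67 89
f 87 89 88
f 88 89 90
f 88 90 70
f 89 67 91
f 89 91 90
f 90 91 92
f 90 92 70
f 91 67 93
f 91 93 92
f 92 93 94
f 92 94 70
f 93 67 95
f 93 95 94
f 94 95 96
f 94 96 70
f 95 67 97
f 95 97 96
f 96 97 98
f 96 98 70
f 97 67 99
f 97 99 98
f 98 99 100
f 98 100 70
f 99 67 68
f 99 68 100
f 100 68 69
f 100 69 70
f 102 104 101
f 105 102 101
f 101 104 103
f 103 105 101
f 102 108 104
f 106 102 105
f 106 108 102
f 104 108 103
f 107 105 103
f 103 108 107
f 107 106 105
f 108 106 107



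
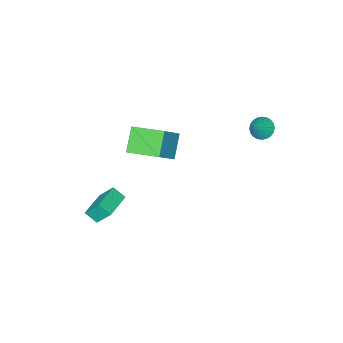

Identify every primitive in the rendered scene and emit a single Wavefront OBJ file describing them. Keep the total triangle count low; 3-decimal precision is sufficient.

v 0.51 -2.789 0.037
v 1.592 -2.552 1.064
v -0.35 -1.093 0.552
v 0.732 -0.856 1.578
v 1.348 -2.044 -1.018
v 2.43 -1.807 0.008
v 0.488 -0.348 -0.504
v 1.57 -0.111 0.523
v -3.245 1.953 1.847
v -2.757 1.64 1.492
v -2.455 2.227 2.693
v -2.74 1.887 1.396
v -2.8 2.144 1.369
v -2.928 2.372 1.415
v -3.104 2.536 1.527
v -3.302 2.612 1.687
v -3.491 2.587 1.871
v -3.642 2.465 2.052
v -3.734 2.266 2.202
v -3.75 2.019 2.297
v -3.69 1.762 2.324
v -3.562 1.534 2.279
v -3.386 1.37 2.167
v -3.189 1.295 2.007
v -3 1.319 1.822
v -2.848 1.441 1.642
v 3.36 -2.997 -4.203
v 2.981 -2.244 -3.072
v 3.025 -2.394 -4.717
v 2.646 -1.641 -3.586
v 4.734 -2.259 -4.234
v 4.355 -1.506 -3.103
v 4.399 -1.656 -4.748
v 4.02 -0.903 -3.617
f 2 4 1
f 5 2 1
f 1 4 3
f 3 5 1
f 2 8 4
f 6 2 5
f 6 8 2
f 4 8 3
f 7 5 3
f 3 8 7
f 7 6 5
f 8 6 7
f 10 9 12
f 10 12 11
f 12 9 13
f 12 13 11
f 13 9 14
f 13 14 11
f 14 9 15
f 14 15 11
f 15 9 16
f 15 16 11
f 16 9 17
f 16 17 11
f 17 9 18
f 17 18 11
f 18 9 19
f 18 19 11
f 19 9 20
f 19 20 11
f 20 9 21
f 20 21 11
f 21 9 22
f 21 22 11
f 22 9 23
f 22 23 11
f 23 9 24
f 23 24 11
f 24 9 25
f 24 25 11
f 25 9 26
f 25 26 11
f 26 9 10
f 26 10 11
f 28 30 27
f 31 28 27
f 27 30 29
f 29 31 27
f 28 34 30
f 32 28 31
f 32 34 28
f 30 34 29
f 33 31 29
f 29 34 33
f 33 32 31
f 34 32 33



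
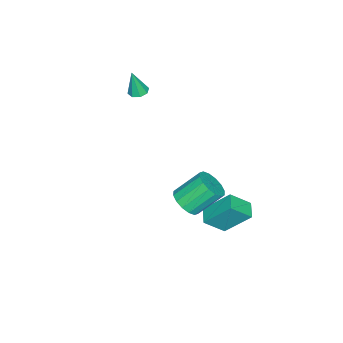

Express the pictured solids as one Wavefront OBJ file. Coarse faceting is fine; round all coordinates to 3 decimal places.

v 0.797 3.227 -4.689
v 0.39 4.641 -3.121
v 1.703 3.716 -4.895
v 1.296 5.13 -3.327
v 1.524 2.31 -3.673
v 1.117 3.724 -2.105
v 2.43 2.799 -3.879
v 2.023 4.213 -2.311
v -1 -2.937 2.454
v -0.401 -2.998 2.357
v -0.76 -3.203 4.106
v -0.523 -2.556 2.446
v -0.925 -2.337 2.54
v -1.371 -2.47 2.584
v -1.599 -2.875 2.551
v -1.477 -3.317 2.462
v -1.076 -3.536 2.368
v -0.63 -3.404 2.325
v 4.282 2.653 -0.457
v 4.978 2.453 0.158
v 4.113 3.546 1.492
v 3.418 3.747 0.877
v 5.129 2.859 -0.077
v 4.264 3.952 1.258
v 5.052 3.209 -0.414
v 4.187 4.302 0.921
v 4.769 3.41 -0.762
v 3.904 4.503 0.573
v 4.356 3.409 -1.029
v 3.491 4.502 0.306
v 3.923 3.205 -1.142
v 3.058 4.298 0.193
v 3.587 2.854 -1.072
v 2.722 3.947 0.262
v 3.436 2.448 -0.838
v 2.571 3.541 0.497
v 3.513 2.098 -0.501
v 2.648 3.191 0.834
v 3.796 1.897 -0.153
v 2.931 2.99 1.182
v 4.209 1.898 0.114
v 3.344 2.991 1.449
v 4.642 2.102 0.227
v 3.777 3.195 1.562
f 2 4 1
f 5 2 1
f 1 4 3
f 3 5 1
f 2 8 4
f 6 2 5
f 6 8 2
f 4 8 3
f 7 5 3
f 3 8 7
f 7 6 5
f 8 6 7
f 10 9 12
f 10 12 11
f 12 9 13
f 12 13 11
f 13 9 14
f 13 14 11
f 14 9 15
f 14 15 11
f 15 9 16
f 15 16 11
f 16 9 17
f 16 17 11
f 17 9 18
f 17 18 11
f 18 9 10
f 18 10 11
f 20 19 23
f 20 23 21
f 21 23 24
f 21 24 22
f 23 19 25
f 23 25 24
f 24 25 26
f 24 26 22
f 25 19 27
f 25 27 26
f 26 27 28
f 26 28 22
f 27 19 29
f 27 29 28
f 28 29 30
f 28 30 22
f 29 19 31
f 29 31 30
f 30 31 32
f 30 32 22
f 31 19 33
f 31 33 32
f 32 33 34
f 32 34 22
f 33 19 35
f 33 35 34
f 34 35 36
f 34 36 22
f 35 19 37
f 35 37 36
f 36 37 38
f 36 38 22
f 37 19 39
f 37 39 38
f 38 39 40
f 38 40 22
f 39 19 41
f 39 41 40
f 40 41 42
f 40 42 22
f 41 19 43
f 41 43 42
f 42 43 44
f 42 44 22
f 43 19 20
f 43 20 44
f 44 20 21
f 44 21 22



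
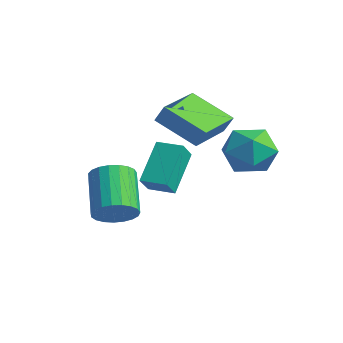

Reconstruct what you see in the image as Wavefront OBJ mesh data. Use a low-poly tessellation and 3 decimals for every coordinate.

v 2.903 1.095 -0.95
v 3.449 0.407 -1.653
v 2.451 -0.327 0.093
v 2.997 -1.015 -0.61
v 3.573 -0.287 0.026
v 3.853 0.592 -0.619
v 2.047 -0.512 -0.941
v 2.327 0.367 -1.586
v 2.921 -0.586 -1.647
v 3.864 -0.448 -1.049
v 2.036 0.528 -0.511
v 2.979 0.666 0.087
v 0.319 -2.155 0.247
v 0.656 -1.974 0.961
v -0.594 -0.375 0.227
v -0.257 -0.194 0.941
v 1.797 -1.406 -0.641
v 2.134 -1.225 0.073
v 0.884 0.374 -0.661
v 1.221 0.555 0.053
v 2.698 -3.915 -1.714
v 2.006 -2.817 -0.438
v 3.533 -3.384 -1.719
v 2.841 -2.285 -0.444
v 3.059 -4.475 -1.036
v 2.367 -3.376 0.239
v 3.894 -3.943 -1.042
v 3.202 -2.845 0.234
v 0.092 -3.642 -4.062
v 0.641 -3.697 -3.39
v -0.782 -2.953 -2.165
v -1.332 -2.898 -2.838
v 0.708 -3.365 -3.515
v -0.715 -2.62 -2.29
v 0.668 -3.08 -3.734
v -0.755 -2.335 -2.51
v 0.529 -2.892 -4.01
v -0.894 -2.147 -2.786
v 0.314 -2.834 -4.295
v -1.109 -2.089 -3.071
v 0.06 -2.916 -4.54
v -1.363 -2.171 -3.316
v -0.188 -3.123 -4.702
v -1.611 -2.379 -3.478
v -0.387 -3.421 -4.754
v -1.811 -2.676 -3.529
v -0.504 -3.756 -4.686
v -1.928 -3.011 -3.461
v -0.518 -4.072 -4.51
v -1.942 -3.327 -3.285
v -0.427 -4.314 -4.257
v -1.85 -3.569 -3.032
v -0.245 -4.439 -3.97
v -1.669 -3.694 -2.745
v -0.006 -4.427 -3.699
v -1.429 -3.682 -2.474
v 0.25 -4.279 -3.491
v -1.173 -3.534 -2.266
v 0.479 -4.021 -3.382
v -0.944 -3.276 -2.157
f 1 12 6
f 1 6 2
f 1 2 8
f 1 8 11
f 1 11 12
f 2 6 10
f 6 12 5
f 12 11 3
f 11 8 7
f 8 2 9
f 4 10 5
f 4 5 3
f 4 3 7
f 4 7 9
f 4 9 10
f 5 10 6
f 3 5 12
f 7 3 11
f 9 7 8
f 10 9 2
f 14 16 13
f 17 14 13
f 13 16 15
f 15 17 13
f 14 20 16
f 18 14 17
f 18 20 14
f 16 20 15
f 19 17 15
f 15 20 19
f 19 18 17
f 20 18 19
f 22 24 21
f 25 22 21
f 21 24 23
f 23 25 21
f 22 28 24
f 26 22 25
f 26 28 22
f 24 28 23
f 27 25 23
f 23 28 27
f 27 26 25
f 28 26 27
f 30 29 33
f 30 33 31
f 31 33 34
f 31 34 32
f 33 29 35
f 33 35 34
f 34 35 36
f 34 36 32
f 35 29 37
f 35 37 36
f 36 37 38
f 36 38 32
f 37 29 39
f 37 39 38
f 38 39 40
f 38 40 32
f 39 29 41
f 39 41 40
f 40 41 42
f 40 42 32
f 41 29 43
f 41 43 42
f 42 43 44
f 42 44 32
f 43 29 45
f 43 45 44
f 44 45 46
f 44 46 32
f 45 29 47
f 45 47 46
f 46 47 48
f 46 48 32
f 47 29 49
f 47 49 48
f 48 49 50
f 48 50 32
f 49 29 51
f 49 51 50
f 50 51 52
f 50 52 32
f 51 29 53
f 51 53 52
f 52 53 54
f 52 54 32
f 53 29 55
f 53 55 54
f 54 55 56
f 54 56 32
f 55 29 57
f 55 57 56
f 56 57 58
f 56 58 32
f 57 29 59
f 57 59 58
f 58 59 60
f 58 60 32
f 59 29 30
f 59 30 60
f 60 30 31
f 60 31 32



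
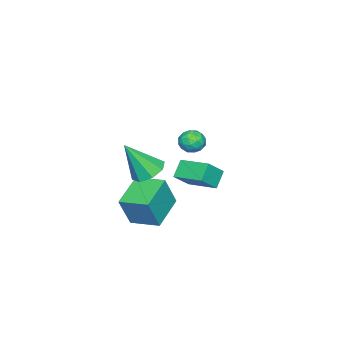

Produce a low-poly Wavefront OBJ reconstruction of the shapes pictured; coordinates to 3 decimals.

v -0.367 -2.373 -2.008
v 0.226 -2.632 -0.371
v -0.393 -0.844 -1.756
v 0.199 -1.103 -0.119
v 1.441 -2.237 -2.641
v 2.033 -2.496 -1.004
v 1.414 -0.708 -2.389
v 2.007 -0.967 -0.752
v 2.579 -0.608 1.91
v 3.399 -0.574 1.621
v 3.221 -1.452 3.63
v 3.223 -0.026 1.955
v 2.67 0.181 2.263
v 2.064 -0.074 2.365
v 1.759 -0.643 2.2
v 1.935 -1.191 1.865
v 2.487 -1.398 1.557
v 3.094 -1.142 1.456
v -4.143 -1.321 0.315
v -3.595 -1.236 0.782
v -3.665 -2.324 -0.062
v -3.117 -2.239 0.405
v -3.783 -2.387 0.651
v -4.079 -1.767 0.884
v -3.181 -1.793 -0.164
v -3.477 -1.173 0.069
v -3.001 -1.527 0.486
v -3.372 -1.894 0.99
v -3.888 -1.666 -0.27
v -4.259 -2.033 0.234
v -3.911 -1.19 0.582
v -3.349 -2.37 0.138
v -3.74 -2.457 0.283
v -3.418 -2.406 0.557
v -4.196 -1.503 0.642
v -3.873 -1.452 0.916
v -3.984 -2.129 0.839
v -3.387 -2.108 -0.196
v -3.064 -2.057 0.078
v -3.842 -1.154 0.163
v -3.52 -1.103 0.437
v -3.276 -1.431 -0.119
v -3.24 -1.311 0.683
v -2.958 -1.901 0.461
v -2.996 -1.639 0.126
v -3.17 -1.275 0.263
v -3.458 -1.527 0.979
v -3.177 -2.117 0.757
v -3.568 -2.204 0.901
v -3.742 -1.839 1.038
v -3.109 -1.699 0.805
v -4.083 -1.443 -0.037
v -3.802 -2.033 -0.259
v -3.518 -1.721 -0.318
v -3.692 -1.356 -0.181
v -4.302 -1.659 0.259
v -4.02 -2.249 0.037
v -4.09 -2.285 0.457
v -4.264 -1.921 0.594
v -4.151 -1.861 -0.085
v -2.17 -0.789 -0.403
v -1.317 -1.12 0.45
v -1.891 0.83 -0.053
v -1.038 0.499 0.799
v -1.422 -0.759 -1.139
v -0.569 -1.09 -0.287
v -1.143 0.86 -0.79
v -0.29 0.529 0.063
f 2 4 1
f 5 2 1
f 1 4 3
f 3 5 1
f 2 8 4
f 6 2 5
f 6 8 2
f 4 8 3
f 7 5 3
f 3 8 7
f 7 6 5
f 8 6 7
f 10 9 12
f 10 12 11
f 12 9 13
f 12 13 11
f 13 9 14
f 13 14 11
f 14 9 15
f 14 15 11
f 15 9 16
f 15 16 11
f 16 9 17
f 16 17 11
f 17 9 18
f 17 18 11
f 18 9 10
f 18 10 11
f 19 56 35
f 56 30 59
f 35 59 24
f 56 59 35
f 19 35 31
f 35 24 36
f 31 36 20
f 35 36 31
f 19 31 40
f 31 20 41
f 40 41 26
f 31 41 40
f 19 40 52
f 40 26 55
f 52 55 29
f 40 55 52
f 19 52 56
f 52 29 60
f 56 60 30
f 52 60 56
f 20 36 47
f 36 24 50
f 47 50 28
f 36 50 47
f 24 59 37
f 59 30 58
f 37 58 23
f 59 58 37
f 30 60 57
f 60 29 53
f 57 53 21
f 60 53 57
f 29 55 54
f 55 26 42
f 54 42 25
f 55 42 54
f 26 41 46
f 41 20 43
f 46 43 27
f 41 43 46
f 22 48 34
f 48 28 49
f 34 49 23
f 48 49 34
f 22 34 32
f 34 23 33
f 32 33 21
f 34 33 32
f 22 32 39
f 32 21 38
f 39 38 25
f 32 38 39
f 22 39 44
f 39 25 45
f 44 45 27
f 39 45 44
f 22 44 48
f 44 27 51
f 48 51 28
f 44 51 48
f 23 49 37
f 49 28 50
f 37 50 24
f 49 50 37
f 21 33 57
f 33 23 58
f 57 58 30
f 33 58 57
f 25 38 54
f 38 21 53
f 54 53 29
f 38 53 54
f 27 45 46
f 45 25 42
f 46 42 26
f 45 42 46
f 28 51 47
f 51 27 43
f 47 43 20
f 51 43 47
f 62 64 61
f 65 62 61
f 61 64 63
f 63 65 61
f 62 68 64
f 66 62 65
f 66 68 62
f 64 68 63
f 67 65 63
f 63 68 67
f 67 66 65
f 68 66 67



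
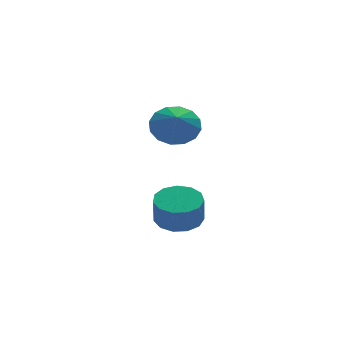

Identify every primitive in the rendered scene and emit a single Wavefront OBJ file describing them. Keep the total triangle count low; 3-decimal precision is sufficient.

v 1.519 -3.066 1.699
v 2.035 -3.78 1.226
v 1.301 -3.714 2.441
v 2.381 -3.545 1.533
v 2.495 -3.182 1.883
v 2.348 -2.788 2.185
v 1.979 -2.468 2.356
v 1.486 -2.308 2.351
v 1.003 -2.351 2.171
v 0.658 -2.586 1.865
v 0.543 -2.949 1.514
v 0.69 -3.343 1.213
v 1.06 -3.663 1.042
v 1.552 -3.823 1.047
v 1.947 -2.445 -3.716
v 2.732 -1.882 -3.501
v 2.599 -2.152 -2.309
v 1.813 -2.715 -2.524
v 2.287 -1.547 -3.475
v 2.153 -1.817 -2.283
v 1.734 -1.497 -3.526
v 1.6 -1.767 -2.333
v 1.248 -1.749 -3.637
v 1.114 -2.018 -2.445
v 0.984 -2.221 -3.773
v 0.851 -2.49 -2.581
v 1.026 -2.764 -3.891
v 0.893 -3.034 -2.699
v 1.36 -3.207 -3.954
v 1.227 -3.476 -2.761
v 1.881 -3.407 -3.941
v 1.747 -3.677 -2.748
v 2.422 -3.302 -3.857
v 2.289 -3.572 -2.664
v 2.812 -2.925 -3.728
v 2.679 -3.195 -2.535
v 2.928 -2.396 -3.595
v 2.795 -2.665 -2.403
f 2 1 4
f 2 4 3
f 4 1 5
f 4 5 3
f 5 1 6
f 5 6 3
f 6 1 7
f 6 7 3
f 7 1 8
f 7 8 3
f 8 1 9
f 8 9 3
f 9 1 10
f 9 10 3
f 10 1 11
f 10 11 3
f 11 1 12
f 11 12 3
f 12 1 13
f 12 13 3
f 13 1 14
f 13 14 3
f 14 1 2
f 14 2 3
f 16 15 19
f 16 19 17
f 17 19 20
f 17 20 18
f 19 15 21
f 19 21 20
f 20 21 22
f 20 22 18
f 21 15 23
f 21 23 22
f 22 23 24
f 22 24 18
f 23 15 25
f 23 25 24
f 24 25 26
f 24 26 18
f 25 15 27
f 25 27 26
f 26 27 28
f 26 28 18
f 27 15 29
f 27 29 28
f 28 29 30
f 28 30 18
f 29 15 31
f 29 31 30
f 30 31 32
f 30 32 18
f 31 15 33
f 31 33 32
f 32 33 34
f 32 34 18
f 33 15 35
f 33 35 34
f 34 35 36
f 34 36 18
f 35 15 37
f 35 37 36
f 36 37 38
f 36 38 18
f 37 15 16
f 37 16 38
f 38 16 17
f 38 17 18



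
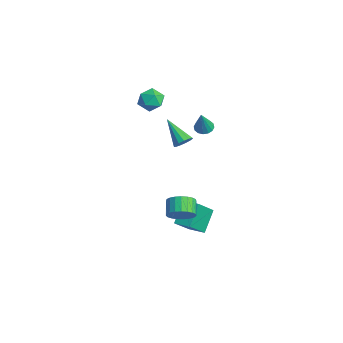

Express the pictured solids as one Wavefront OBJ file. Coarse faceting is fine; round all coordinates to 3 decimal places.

v -3.751 -0.189 3.047
v -2.991 0.005 3.378
v -3.329 -1.485 2.842
v -2.569 -1.291 3.173
v -3.259 -1.314 3.673
v -3.519 -0.513 3.8
v -2.801 -0.967 2.42
v -3.061 -0.166 2.547
v -2.404 -0.475 2.991
v -2.687 -0.69 3.765
v -3.633 -0.79 2.455
v -3.916 -1.005 3.229
v 0.628 0.546 -3.724
v 1.341 -0.627 -2.383
v 1.428 1.14 -3.63
v 2.141 -0.034 -2.288
v 1.379 -0.286 -4.852
v 2.092 -1.46 -3.51
v 2.179 0.307 -4.757
v 2.892 -0.866 -3.416
v 0.796 0.805 2.929
v 1.261 1.102 2.834
v 1.344 0.395 4.331
v 1.078 1.288 2.96
v 0.819 1.344 3.078
v 0.554 1.256 3.156
v 0.354 1.047 3.173
v 0.272 0.773 3.124
v 0.331 0.508 3.024
v 0.515 0.322 2.898
v 0.774 0.266 2.78
v 1.038 0.354 2.702
v 1.238 0.563 2.685
v 1.32 0.837 2.734
v -0.167 0.003 1.261
v 0.178 -0.418 1.513
v -1.533 -0.423 2.419
v 0.235 -0.133 1.685
v 0.164 0.196 1.722
v -0.012 0.463 1.613
v -0.237 0.584 1.392
v -0.44 0.52 1.129
v -0.557 0.292 0.908
v -0.55 -0.027 0.799
v -0.421 -0.338 0.837
v -0.212 -0.54 1.009
v 0.011 -0.57 1.261
v 4.069 -1.858 -1.35
v 4.499 -2.021 -0.683
v 3.721 -1.705 -0.104
v 3.291 -1.542 -0.77
v 4.583 -1.701 -0.744
v 3.806 -1.385 -0.165
v 4.579 -1.408 -0.91
v 3.801 -1.092 -0.331
v 4.487 -1.193 -1.152
v 3.709 -0.877 -0.573
v 4.322 -1.093 -1.428
v 3.544 -0.776 -0.849
v 4.113 -1.125 -1.69
v 3.335 -0.808 -1.111
v 3.897 -1.284 -1.894
v 3.119 -0.967 -1.315
v 3.711 -1.542 -2.004
v 2.933 -1.226 -1.425
v 3.586 -1.855 -2
v 2.808 -1.539 -1.421
v 3.545 -2.168 -1.884
v 2.767 -1.852 -1.305
v 3.595 -2.428 -1.675
v 2.817 -2.112 -1.096
v 3.726 -2.589 -1.411
v 2.948 -2.273 -0.831
v 3.917 -2.624 -1.135
v 3.139 -2.308 -0.556
v 4.134 -2.527 -0.897
v 3.356 -2.21 -0.318
v 4.34 -2.313 -0.737
v 3.562 -1.997 -0.158
f 1 12 6
f 1 6 2
f 1 2 8
f 1 8 11
f 1 11 12
f 2 6 10
f 6 12 5
f 12 11 3
f 11 8 7
f 8 2 9
f 4 10 5
f 4 5 3
f 4 3 7
f 4 7 9
f 4 9 10
f 5 10 6
f 3 5 12
f 7 3 11
f 9 7 8
f 10 9 2
f 14 16 13
f 17 14 13
f 13 16 15
f 15 17 13
f 14 20 16
f 18 14 17
f 18 20 14
f 16 20 15
f 19 17 15
f 15 20 19
f 19 18 17
f 20 18 19
f 22 21 24
f 22 24 23
f 24 21 25
f 24 25 23
f 25 21 26
f 25 26 23
f 26 21 27
f 26 27 23
f 27 21 28
f 27 28 23
f 28 21 29
f 28 29 23
f 29 21 30
f 29 30 23
f 30 21 31
f 30 31 23
f 31 21 32
f 31 32 23
f 32 21 33
f 32 33 23
f 33 21 34
f 33 34 23
f 34 21 22
f 34 22 23
f 36 35 38
f 36 38 37
f 38 35 39
f 38 39 37
f 39 35 40
f 39 40 37
f 40 35 41
f 40 41 37
f 41 35 42
f 41 42 37
f 42 35 43
f 42 43 37
f 43 35 44
f 43 44 37
f 44 35 45
f 44 45 37
f 45 35 46
f 45 46 37
f 46 35 47
f 46 47 37
f 47 35 36
f 47 36 37
f 49 48 52
f 49 52 50
f 50 52 53
f 50 53 51
f 52 48 54
f 52 54 53
f 53 54 55
f 53 55 51
f 54 48 56
f 54 56 55
f 55 56 57
f 55 57 51
f 56 48 58
f 56 58 57
f 57 58 59
f 57 59 51
f 58 48 60
f 58 60 59
f 59 60 61
f 59 61 51
f 60 48 62
f 60 62 61
f 61 62 63
f 61 63 51
f 62 48 64
f 62 64 63
f 63 64 65
f 63 65 51
f 64 48 66
f 64 66 65
f 65 66 67
f 65 67 51
f 66 48 68
f 66 68 67
f 67 68 69
f 67 69 51
f 68 48 70
f 68 70 69
f 69 70 71
f 69 71 51
f 70 48 72
f 70 72 71
f 71 72 73
f 71 73 51
f 72 48 74
f 72 74 73
f 73 74 75
f 73 75 51
f 74 48 76
f 74 76 75
f 75 76 77
f 75 77 51
f 76 48 78
f 76 78 77
f 77 78 79
f 77 79 51
f 78 48 49
f 78 49 79
f 79 49 50
f 79 50 51



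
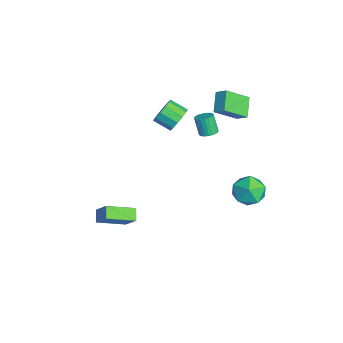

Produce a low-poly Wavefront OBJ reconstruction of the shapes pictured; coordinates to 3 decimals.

v -1.231 1.772 2.516
v -0.772 1.501 2.65
v -1.209 1.297 3.738
v -1.669 1.568 3.604
v -0.721 1.701 2.708
v -1.158 1.497 3.796
v -0.747 1.912 2.737
v -1.185 1.708 3.825
v -0.848 2.102 2.732
v -1.285 1.898 3.82
v -1.006 2.241 2.695
v -1.444 2.037 3.782
v -1.199 2.309 2.63
v -1.637 2.105 3.717
v -1.397 2.295 2.548
v -1.835 2.091 3.635
v -1.57 2.202 2.461
v -2.007 1.998 3.548
v -1.691 2.043 2.382
v -2.128 1.839 3.47
v -1.742 1.843 2.324
v -2.179 1.639 3.412
v -1.715 1.632 2.295
v -2.153 1.428 3.383
v -1.615 1.442 2.3
v -2.052 1.238 3.388
v -1.456 1.303 2.338
v -1.894 1.099 3.425
v -1.263 1.235 2.403
v -1.701 1.031 3.49
v -1.065 1.249 2.485
v -1.503 1.045 3.572
v -0.893 1.342 2.572
v -1.33 1.138 3.659
v 2.569 4.185 0.015
v 3.431 3.64 0.377
v 1.509 3.02 0.783
v 2.371 2.475 1.145
v 2.141 3.453 1.548
v 2.796 4.173 1.073
v 2.144 2.487 0.087
v 2.799 3.207 -0.388
v 3.169 2.59 0.421
v 3.167 3.187 1.325
v 1.773 3.473 -0.165
v 1.771 4.07 0.739
v -2.898 3.665 2.044
v -2.51 2.265 3.157
v -3.999 3.974 2.816
v -3.611 2.574 3.929
v -2.429 4.166 2.511
v -2.041 2.766 3.624
v -3.53 4.475 3.283
v -3.142 3.075 4.396
v -0.369 -4.657 -2.658
v 0.353 -4.162 -1.683
v -0.598 -2.985 -3.337
v 0.124 -2.49 -2.362
v 0.316 -4.75 -3.118
v 1.038 -4.255 -2.143
v 0.087 -3.078 -3.797
v 0.809 -2.583 -2.822
v -3.389 0.464 1.922
v -2.665 0.278 2.348
v -3.208 -0.609 2.884
v -3.931 -0.424 2.458
v -2.909 0.594 2.624
v -3.451 -0.294 3.159
v -3.305 0.868 2.677
v -3.847 -0.02 3.212
v -3.727 1.014 2.49
v -4.27 0.126 3.026
v -4.043 0.985 2.123
v -4.585 0.097 2.659
v -4.15 0.791 1.693
v -4.693 -0.097 2.228
v -4.016 0.493 1.335
v -4.559 -0.395 1.87
v -3.683 0.186 1.163
v -4.225 -0.702 1.699
v -3.256 -0.033 1.233
v -3.799 -0.921 1.768
v -2.871 -0.094 1.521
v -3.414 -0.982 2.057
v -2.651 0.022 1.937
v -3.194 -0.866 2.473
f 2 1 5
f 2 5 3
f 3 5 6
f 3 6 4
f 5 1 7
f 5 7 6
f 6 7 8
f 6 8 4
f 7 1 9
f 7 9 8
f 8 9 10
f 8 10 4
f 9 1 11
f 9 11 10
f 10 11 12
f 10 12 4
f 11 1 13
f 11 13 12
f 12 13 14
f 12 14 4
f 13 1 15
f 13 15 14
f 14 15 16
f 14 16 4
f 15 1 17
f 15 17 16
f 16 17 18
f 16 18 4
f 17 1 19
f 17 19 18
f 18 19 20
f 18 20 4
f 19 1 21
f 19 21 20
f 20 21 22
f 20 22 4
f 21 1 23
f 21 23 22
f 22 23 24
f 22 24 4
f 23 1 25
f 23 25 24
f 24 25 26
f 24 26 4
f 25 1 27
f 25 27 26
f 26 27 28
f 26 28 4
f 27 1 29
f 27 29 28
f 28 29 30
f 28 30 4
f 29 1 31
f 29 31 30
f 30 31 32
f 30 32 4
f 31 1 33
f 31 33 32
f 32 33 34
f 32 34 4
f 33 1 2
f 33 2 34
f 34 2 3
f 34 3 4
f 35 46 40
f 35 40 36
f 35 36 42
f 35 42 45
f 35 45 46
f 36 40 44
f 40 46 39
f 46 45 37
f 45 42 41
f 42 36 43
f 38 44 39
f 38 39 37
f 38 37 41
f 38 41 43
f 38 43 44
f 39 44 40
f 37 39 46
f 41 37 45
f 43 41 42
f 44 43 36
f 48 50 47
f 51 48 47
f 47 50 49
f 49 51 47
f 48 54 50
f 52 48 51
f 52 54 48
f 50 54 49
f 53 51 49
f 49 54 53
f 53 52 51
f 54 52 53
f 56 58 55
f 59 56 55
f 55 58 57
f 57 59 55
f 56 62 58
f 60 56 59
f 60 62 56
f 58 62 57
f 61 59 57
f 57 62 61
f 61 60 59
f 62 60 61
f 64 63 67
f 64 67 65
f 65 67 68
f 65 68 66
f 67 63 69
f 67 69 68
f 68 69 70
f 68 70 66
f 69 63 71
f 69 71 70
f 70 71 72
f 70 72 66
f 71 63 73
f 71 73 72
f 72 73 74
f 72 74 66
f 73 63 75
f 73 75 74
f 74 75 76
f 74 76 66
f 75 63 77
f 75 77 76
f 76 77 78
f 76 78 66
f 77 63 79
f 77 79 78
f 78 79 80
f 78 80 66
f 79 63 81
f 79 81 80
f 80 81 82
f 80 82 66
f 81 63 83
f 81 83 82
f 82 83 84
f 82 84 66
f 83 63 85
f 83 85 84
f 84 85 86
f 84 86 66
f 85 63 64
f 85 64 86
f 86 64 65
f 86 65 66



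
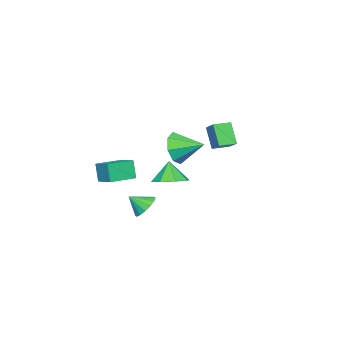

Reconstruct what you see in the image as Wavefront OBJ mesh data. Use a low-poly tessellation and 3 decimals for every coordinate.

v 3.131 0.98 2.719
v 3.659 0.785 3.533
v 2.929 2.36 3.181
v 4.089 1.038 2.963
v 3.958 1.258 2.25
v 3.342 1.314 1.811
v 2.603 1.175 1.905
v 2.174 0.921 2.475
v 2.305 0.701 3.188
v 2.92 0.645 3.626
v -3.017 -0.494 -0.017
v -3.496 -1.104 1.184
v -3.807 0.104 -0.028
v -4.285 -0.507 1.173
v -2.495 0.207 0.547
v -2.973 -0.404 1.748
v -3.284 0.804 0.536
v -3.763 0.194 1.737
v 1.112 -3.24 -1.056
v 0.88 -3.536 0.009
v 1.581 -2.237 -0.676
v 1.349 -2.533 0.39
v 2.451 -3.907 -0.95
v 2.219 -4.203 0.116
v 2.92 -2.904 -0.569
v 2.688 -3.2 0.496
v 0.058 -1.168 -1.254
v 0.747 -1.876 -1.205
v -0.338 -1.472 -0.086
v 0.998 -1.21 -0.947
v 0.698 -0.518 -0.868
v 0.023 -0.207 -1.015
v -0.632 -0.459 -1.302
v -0.883 -1.126 -1.561
v -0.582 -1.817 -1.64
v 0.093 -2.128 -1.493
v -0.12 -2.735 -3.549
v 0.199 -3.141 -4.161
v 0.24 -3.505 -2.851
v 0.499 -2.885 -4.034
v 0.633 -2.589 -3.777
v 0.565 -2.332 -3.459
v 0.314 -2.184 -3.165
v -0.054 -2.183 -2.974
v -0.439 -2.33 -2.938
v -0.739 -2.586 -3.065
v -0.873 -2.882 -3.322
v -0.805 -3.138 -3.639
v -0.554 -3.287 -3.933
v -0.187 -3.288 -4.124
f 2 1 4
f 2 4 3
f 4 1 5
f 4 5 3
f 5 1 6
f 5 6 3
f 6 1 7
f 6 7 3
f 7 1 8
f 7 8 3
f 8 1 9
f 8 9 3
f 9 1 10
f 9 10 3
f 10 1 2
f 10 2 3
f 12 14 11
f 15 12 11
f 11 14 13
f 13 15 11
f 12 18 14
f 16 12 15
f 16 18 12
f 14 18 13
f 17 15 13
f 13 18 17
f 17 16 15
f 18 16 17
f 20 22 19
f 23 20 19
f 19 22 21
f 21 23 19
f 20 26 22
f 24 20 23
f 24 26 20
f 22 26 21
f 25 23 21
f 21 26 25
f 25 24 23
f 26 24 25
f 28 27 30
f 28 30 29
f 30 27 31
f 30 31 29
f 31 27 32
f 31 32 29
f 32 27 33
f 32 33 29
f 33 27 34
f 33 34 29
f 34 27 35
f 34 35 29
f 35 27 36
f 35 36 29
f 36 27 28
f 36 28 29
f 38 37 40
f 38 40 39
f 40 37 41
f 40 41 39
f 41 37 42
f 41 42 39
f 42 37 43
f 42 43 39
f 43 37 44
f 43 44 39
f 44 37 45
f 44 45 39
f 45 37 46
f 45 46 39
f 46 37 47
f 46 47 39
f 47 37 48
f 47 48 39
f 48 37 49
f 48 49 39
f 49 37 50
f 49 50 39
f 50 37 38
f 50 38 39

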